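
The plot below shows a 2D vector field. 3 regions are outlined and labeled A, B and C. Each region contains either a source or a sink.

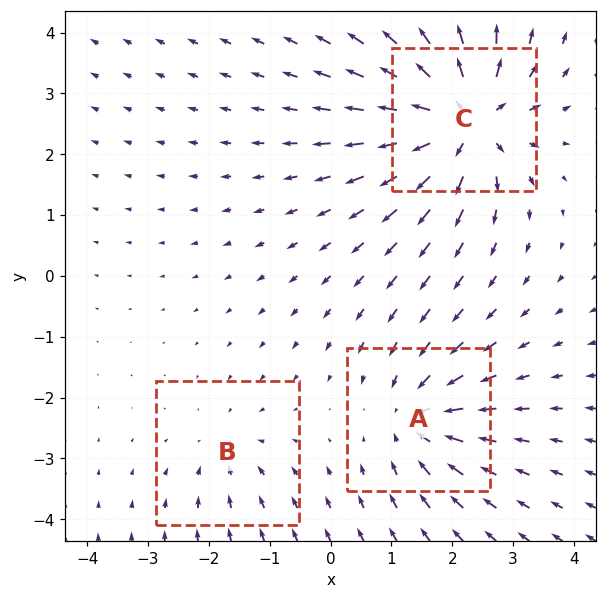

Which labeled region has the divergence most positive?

Divergence at each region's feature centre — A: about -4, B: about -2, C: about +6. Region C is most positive.

C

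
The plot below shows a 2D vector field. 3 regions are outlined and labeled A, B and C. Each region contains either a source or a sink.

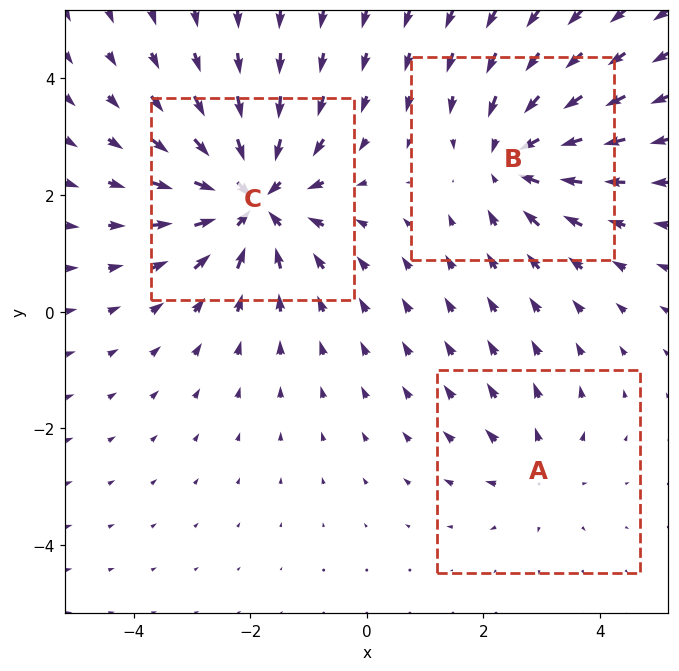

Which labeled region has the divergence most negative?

C

Divergence at each region's feature centre — A: about +2, B: about -3, C: about -5. Region C is most negative.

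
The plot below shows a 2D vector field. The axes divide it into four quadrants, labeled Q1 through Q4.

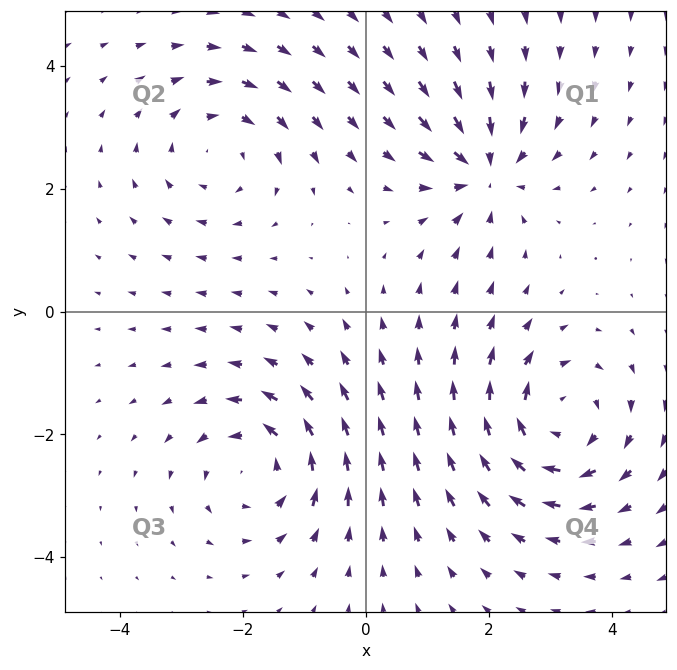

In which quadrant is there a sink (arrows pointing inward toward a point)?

The sink sits at approximately (1.9, 2.3), which lies in quadrant Q1. The divergence there is about -5, negative as expected for a sink.

Q1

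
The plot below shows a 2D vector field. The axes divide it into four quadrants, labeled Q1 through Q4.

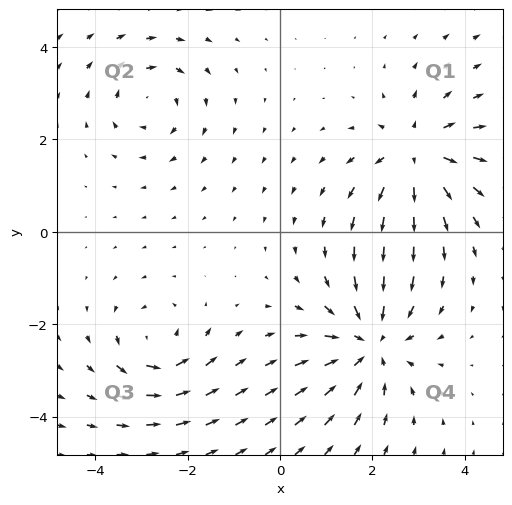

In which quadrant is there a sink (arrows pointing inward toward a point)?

The sink sits at approximately (1.9, -2.4), which lies in quadrant Q4. The divergence there is about -4, negative as expected for a sink.

Q4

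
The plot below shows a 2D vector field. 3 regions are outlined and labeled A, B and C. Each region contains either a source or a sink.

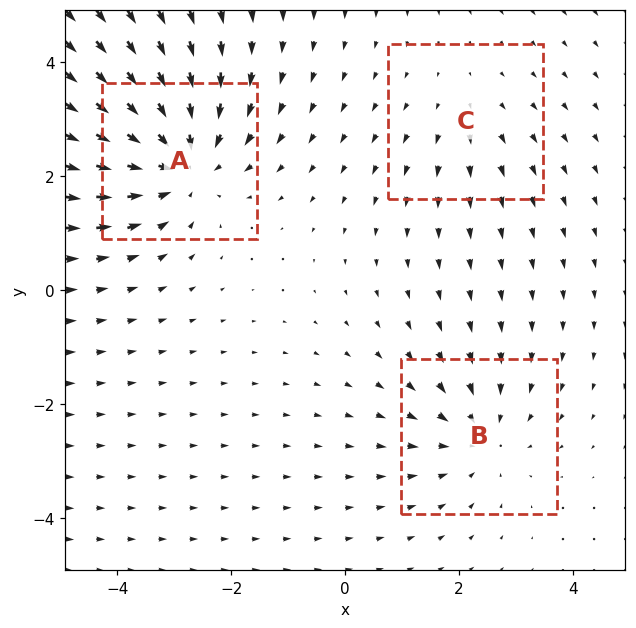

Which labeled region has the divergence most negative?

Divergence at each region's feature centre — A: about -4, B: about -3, C: about +2. Region A is most negative.

A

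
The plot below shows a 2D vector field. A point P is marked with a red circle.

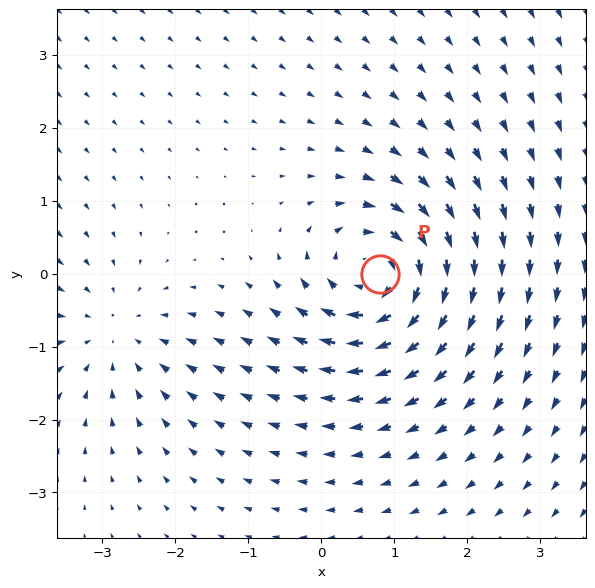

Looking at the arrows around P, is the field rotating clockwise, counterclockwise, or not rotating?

clockwise

Near P at (0.8, -0.0) the arrows circulate clockwise. The curl (z-component) there is about -6; negative curl means clockwise rotation.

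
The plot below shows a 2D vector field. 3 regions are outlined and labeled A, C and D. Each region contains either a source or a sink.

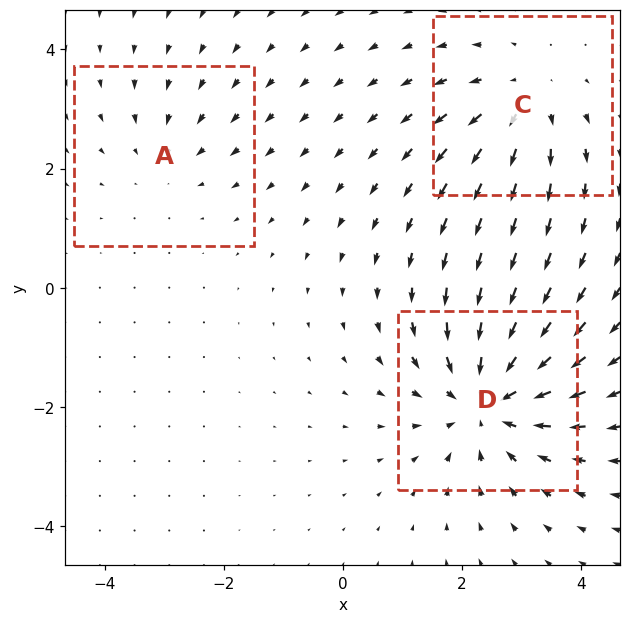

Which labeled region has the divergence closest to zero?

A

Divergence at each region's feature centre — A: about -2, C: about +3, D: about -4. Region A is closest to zero.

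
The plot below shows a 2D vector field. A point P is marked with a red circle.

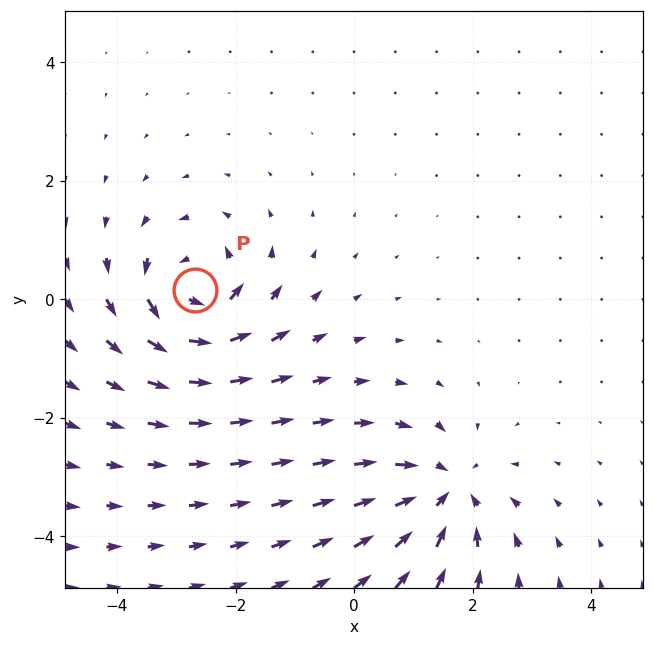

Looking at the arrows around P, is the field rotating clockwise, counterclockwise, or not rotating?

counterclockwise

Near P at (-2.7, 0.2) the arrows circulate counterclockwise. The curl (z-component) there is about +5; positive curl means counterclockwise rotation.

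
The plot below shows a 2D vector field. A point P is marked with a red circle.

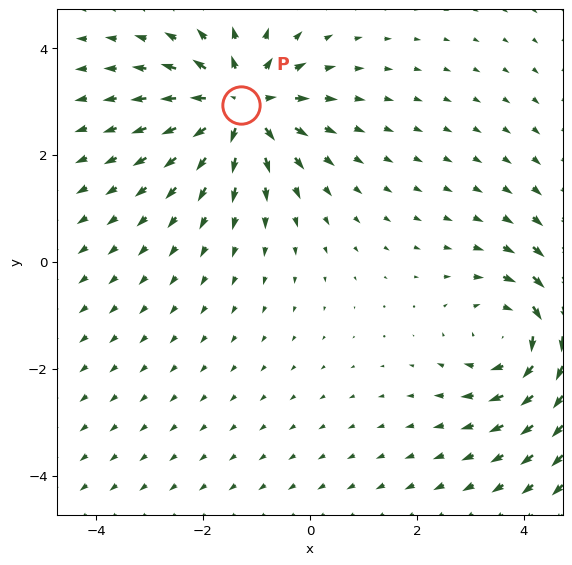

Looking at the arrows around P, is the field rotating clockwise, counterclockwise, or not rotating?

Near P at (-1.3, 2.9) the arrows show no circulation. The curl there is ≈0.

not rotating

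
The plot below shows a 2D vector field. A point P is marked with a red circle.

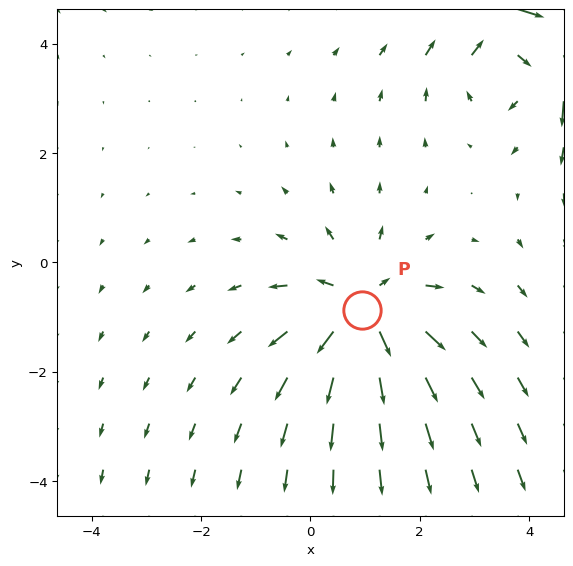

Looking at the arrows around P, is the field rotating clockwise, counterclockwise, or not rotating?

Near P at (0.9, -0.9) the arrows show no circulation. The curl there is ≈0.

not rotating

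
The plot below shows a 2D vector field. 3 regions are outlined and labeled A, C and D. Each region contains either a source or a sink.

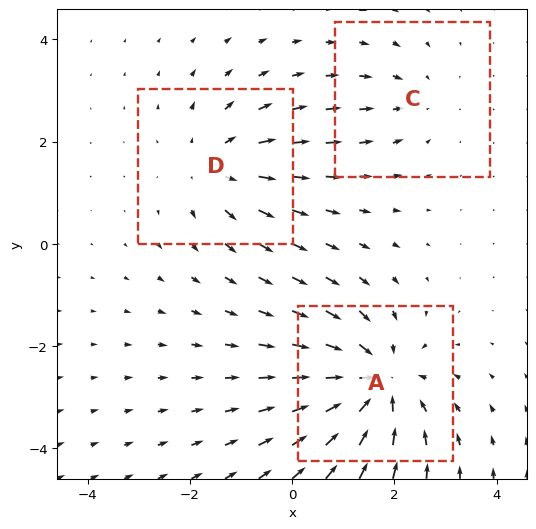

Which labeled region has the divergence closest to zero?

Divergence at each region's feature centre — A: about -4, C: about -2, D: about +3. Region C is closest to zero.

C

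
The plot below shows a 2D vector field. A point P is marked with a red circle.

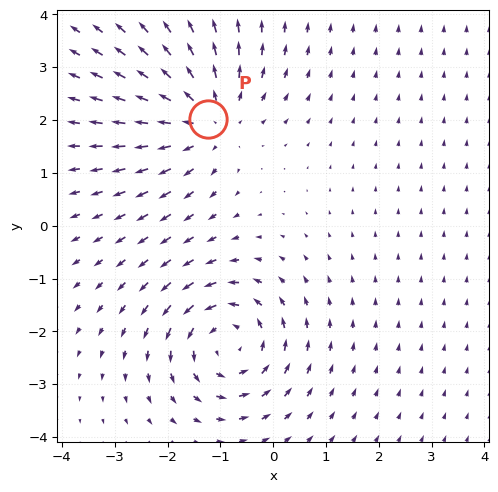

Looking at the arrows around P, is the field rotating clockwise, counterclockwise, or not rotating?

Near P at (-1.2, 2.0) the arrows show no circulation. The curl there is ≈0.

not rotating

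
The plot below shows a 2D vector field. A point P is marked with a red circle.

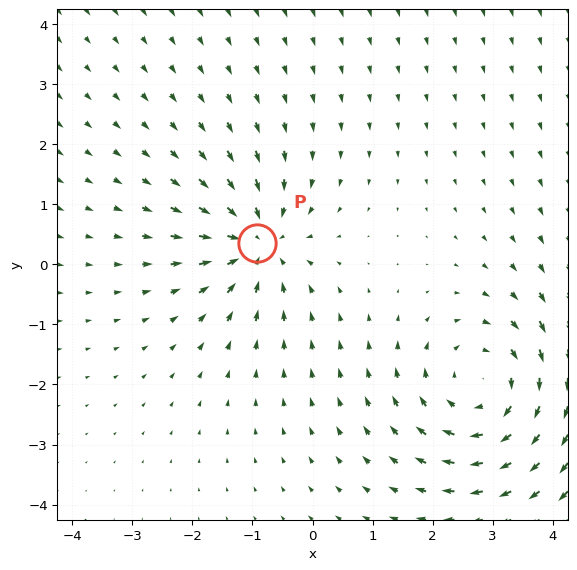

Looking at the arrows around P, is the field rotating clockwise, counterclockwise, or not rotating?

not rotating

Near P at (-0.9, 0.4) the arrows show no circulation. The curl there is ≈0.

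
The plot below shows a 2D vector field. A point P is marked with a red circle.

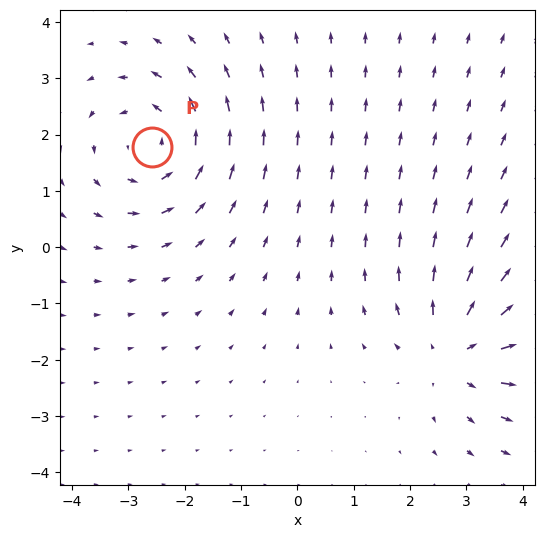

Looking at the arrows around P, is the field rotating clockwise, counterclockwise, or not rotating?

counterclockwise

Near P at (-2.6, 1.8) the arrows circulate counterclockwise. The curl (z-component) there is about +4; positive curl means counterclockwise rotation.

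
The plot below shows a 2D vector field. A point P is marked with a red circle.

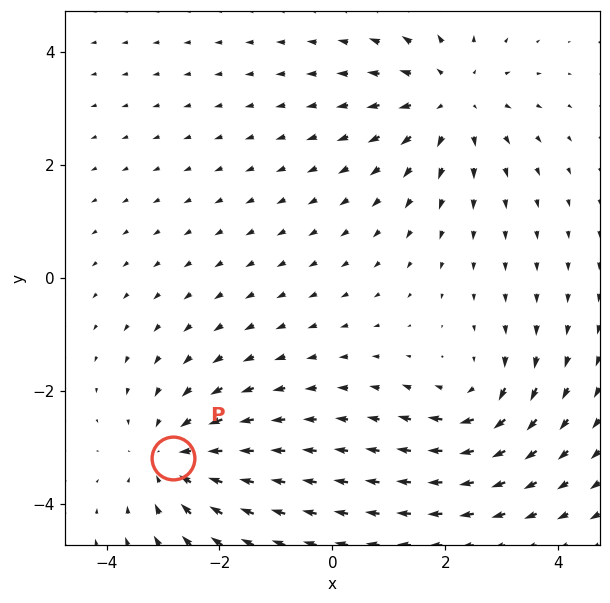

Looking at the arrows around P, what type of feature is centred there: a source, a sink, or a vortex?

sink

At P (-2.8, -3.2) the arrows converge inward. Divergence about -4, curl ≈0 — negative divergence with near-zero curl is a sink.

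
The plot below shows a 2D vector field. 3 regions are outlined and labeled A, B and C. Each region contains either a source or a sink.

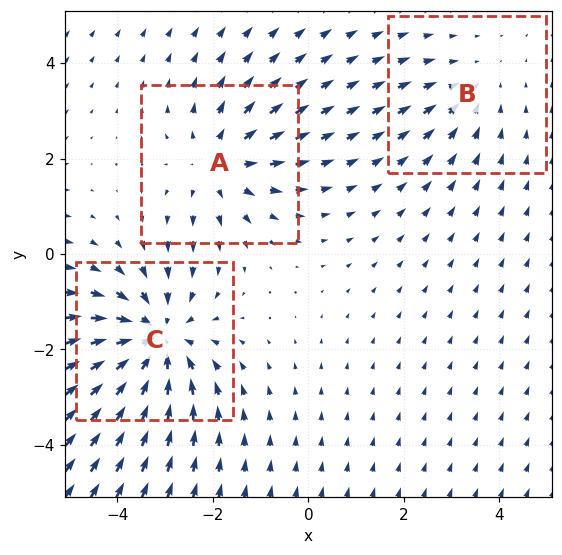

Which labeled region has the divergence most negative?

C

Divergence at each region's feature centre — A: about +3, B: about -2, C: about -4. Region C is most negative.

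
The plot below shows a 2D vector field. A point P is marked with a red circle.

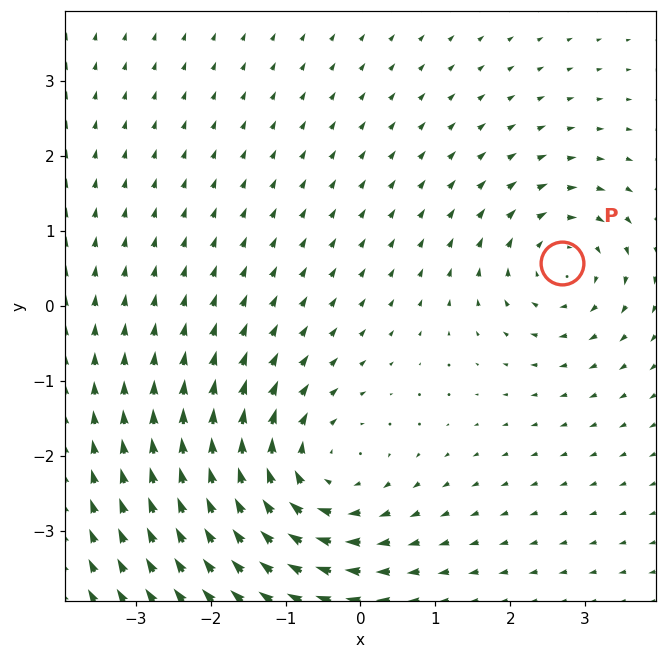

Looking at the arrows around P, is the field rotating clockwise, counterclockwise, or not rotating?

Near P at (2.7, 0.6) the arrows circulate clockwise. The curl (z-component) there is about -4; negative curl means clockwise rotation.

clockwise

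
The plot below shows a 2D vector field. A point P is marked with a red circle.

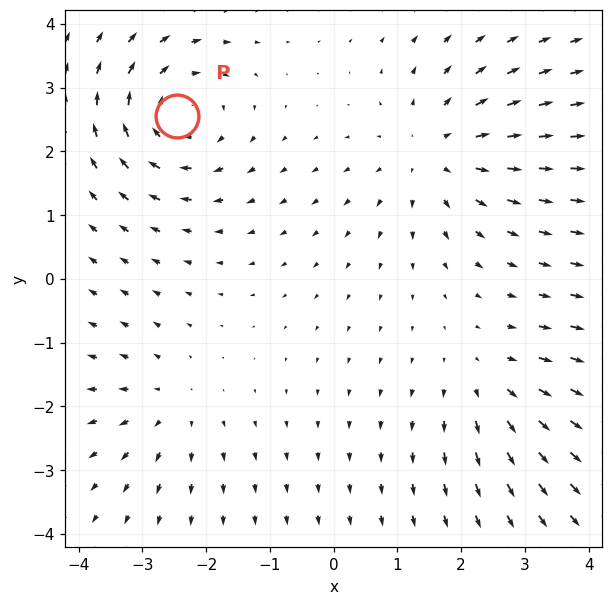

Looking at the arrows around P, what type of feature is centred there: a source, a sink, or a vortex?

vortex

At P (-2.5, 2.6) the arrows circulate clockwise. Divergence ≈0, curl about -4 — near-zero divergence with nonzero curl is a vortex.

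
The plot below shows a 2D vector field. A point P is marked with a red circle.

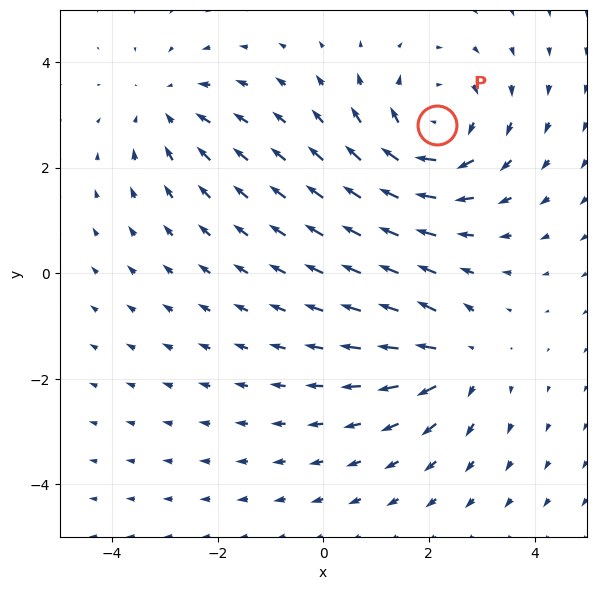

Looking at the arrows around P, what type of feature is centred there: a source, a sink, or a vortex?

vortex

At P (2.1, 2.8) the arrows circulate clockwise. Divergence ≈0, curl about -3 — near-zero divergence with nonzero curl is a vortex.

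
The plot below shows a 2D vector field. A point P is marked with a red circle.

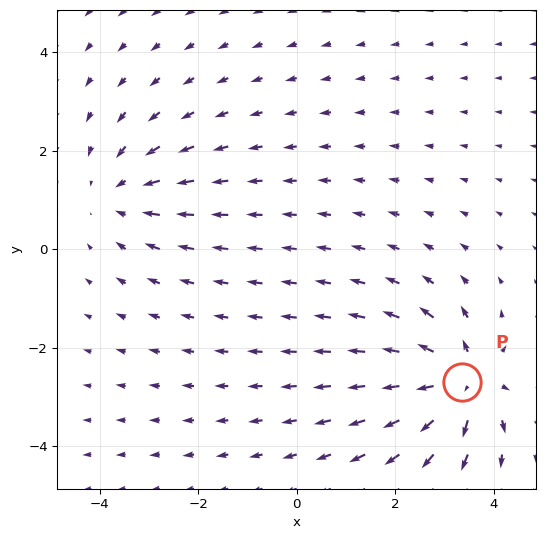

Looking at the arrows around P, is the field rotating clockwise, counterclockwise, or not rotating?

Near P at (3.3, -2.7) the arrows show no circulation. The curl there is ≈0.

not rotating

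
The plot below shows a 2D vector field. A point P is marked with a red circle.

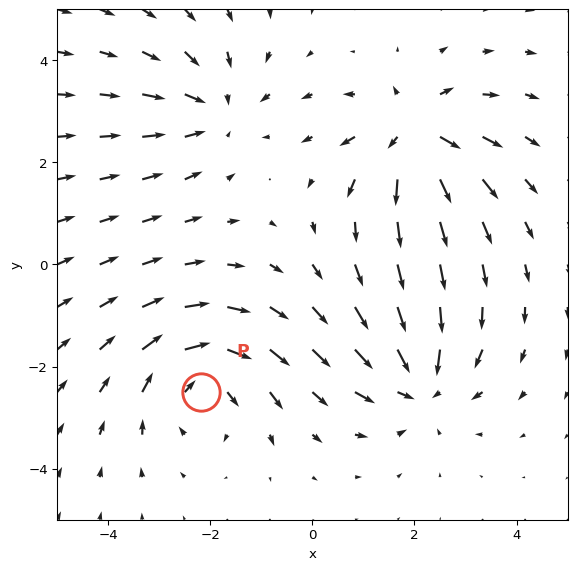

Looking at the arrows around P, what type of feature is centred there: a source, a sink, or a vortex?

vortex

At P (-2.2, -2.5) the arrows circulate clockwise. Divergence ≈0, curl about -5 — near-zero divergence with nonzero curl is a vortex.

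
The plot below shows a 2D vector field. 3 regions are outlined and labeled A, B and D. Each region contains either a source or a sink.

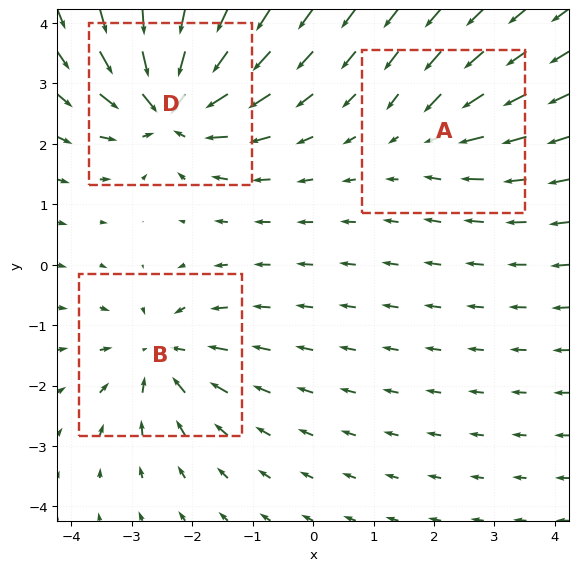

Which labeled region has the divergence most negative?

D

Divergence at each region's feature centre — A: about -2, B: about -4, D: about -6. Region D is most negative.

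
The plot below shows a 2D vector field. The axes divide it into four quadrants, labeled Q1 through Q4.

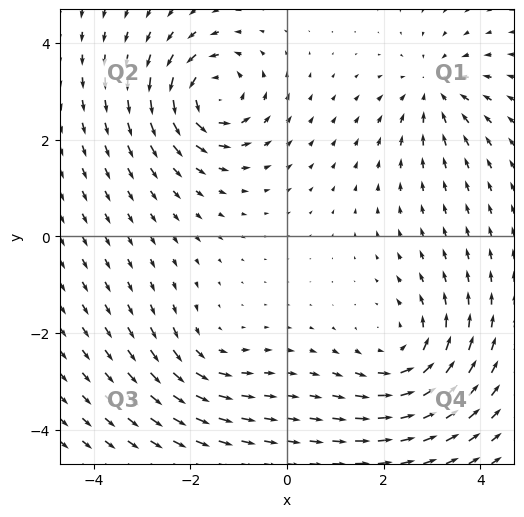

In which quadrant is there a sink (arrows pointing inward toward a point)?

The sink sits at approximately (3.1, 3.0), which lies in quadrant Q1. The divergence there is about -4, negative as expected for a sink.

Q1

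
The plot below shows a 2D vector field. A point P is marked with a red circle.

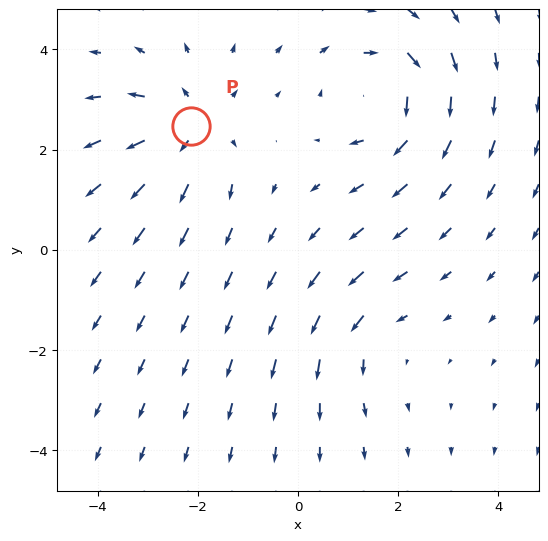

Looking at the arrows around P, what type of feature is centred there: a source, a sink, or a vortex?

source

At P (-2.1, 2.5) the arrows spread outward. Divergence about +4, curl ≈0 — positive divergence with near-zero curl is a source.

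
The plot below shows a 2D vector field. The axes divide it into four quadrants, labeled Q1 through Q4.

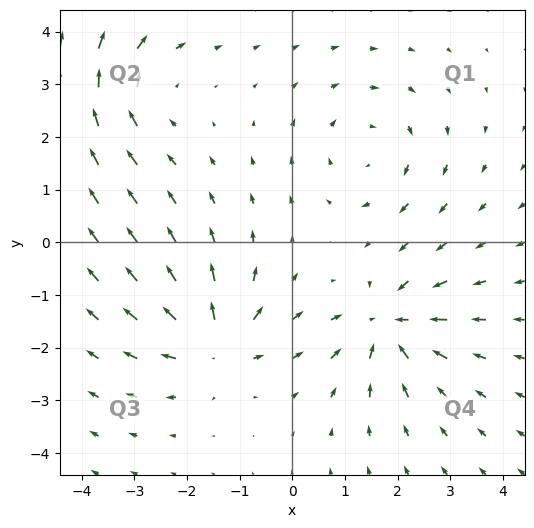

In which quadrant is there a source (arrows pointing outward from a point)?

The source sits at approximately (-1.4, -1.9), which lies in quadrant Q3. The divergence there is about +6, positive as expected for a source.

Q3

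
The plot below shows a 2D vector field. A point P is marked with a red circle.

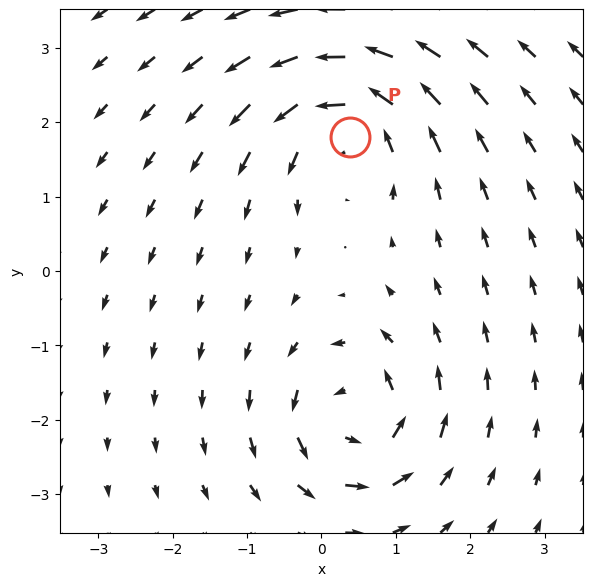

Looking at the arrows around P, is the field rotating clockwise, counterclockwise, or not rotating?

counterclockwise

Near P at (0.4, 1.8) the arrows circulate counterclockwise. The curl (z-component) there is about +4; positive curl means counterclockwise rotation.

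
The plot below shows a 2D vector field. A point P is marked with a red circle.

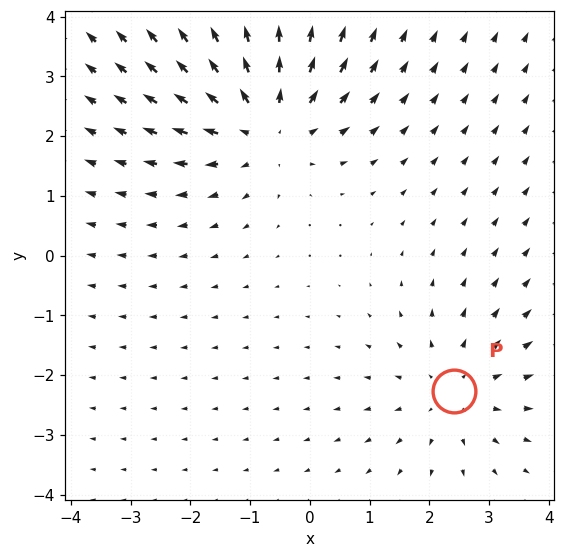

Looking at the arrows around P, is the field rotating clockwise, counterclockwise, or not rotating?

Near P at (2.4, -2.3) the arrows show no circulation. The curl there is ≈0.

not rotating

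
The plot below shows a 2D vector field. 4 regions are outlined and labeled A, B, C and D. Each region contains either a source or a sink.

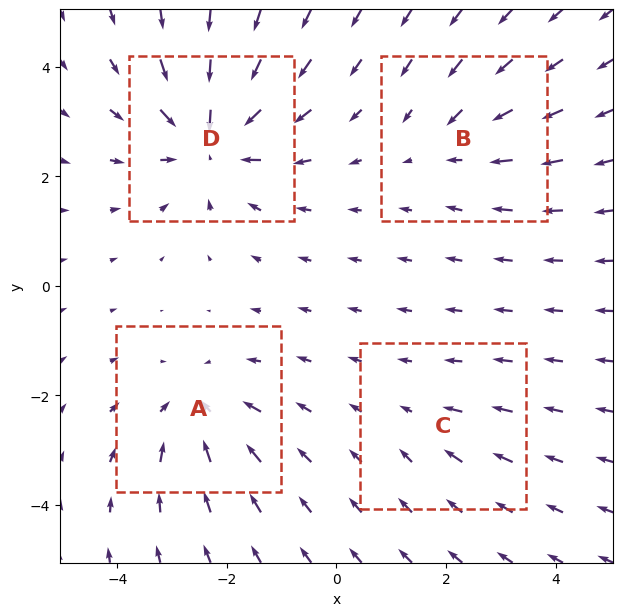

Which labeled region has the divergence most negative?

Divergence at each region's feature centre — A: about -4, B: about -3, C: about -2, D: about -6. Region D is most negative.

D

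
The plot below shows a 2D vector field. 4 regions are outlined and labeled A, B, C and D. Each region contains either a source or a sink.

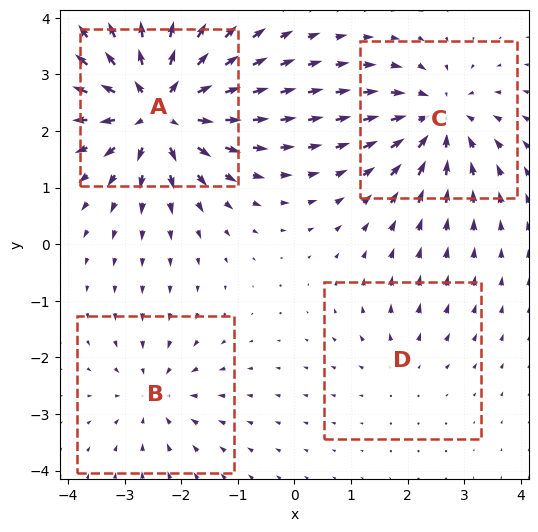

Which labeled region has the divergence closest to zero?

Divergence at each region's feature centre — A: about +9, B: about -4, C: about -6, D: about +2. Region D is closest to zero.

D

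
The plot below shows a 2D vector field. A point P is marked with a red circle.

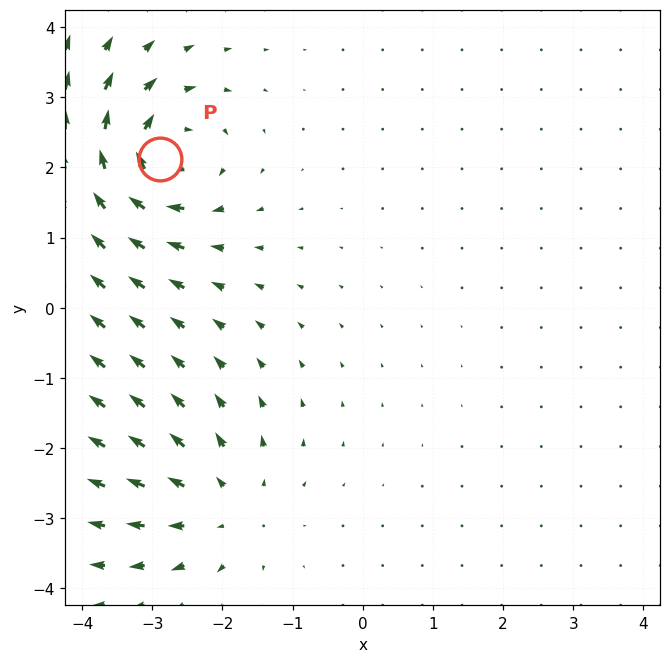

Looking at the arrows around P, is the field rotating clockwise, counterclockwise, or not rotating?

Near P at (-2.9, 2.1) the arrows circulate clockwise. The curl (z-component) there is about -7; negative curl means clockwise rotation.

clockwise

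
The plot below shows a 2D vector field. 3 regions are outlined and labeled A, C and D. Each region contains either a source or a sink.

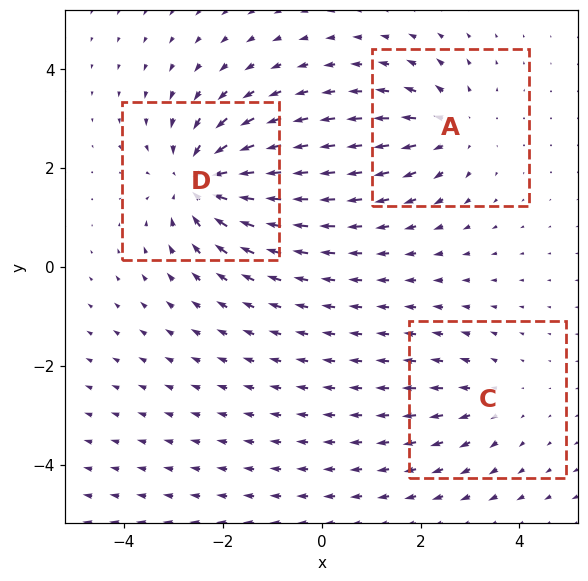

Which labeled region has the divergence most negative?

D

Divergence at each region's feature centre — A: about +3, C: about +2, D: about -5. Region D is most negative.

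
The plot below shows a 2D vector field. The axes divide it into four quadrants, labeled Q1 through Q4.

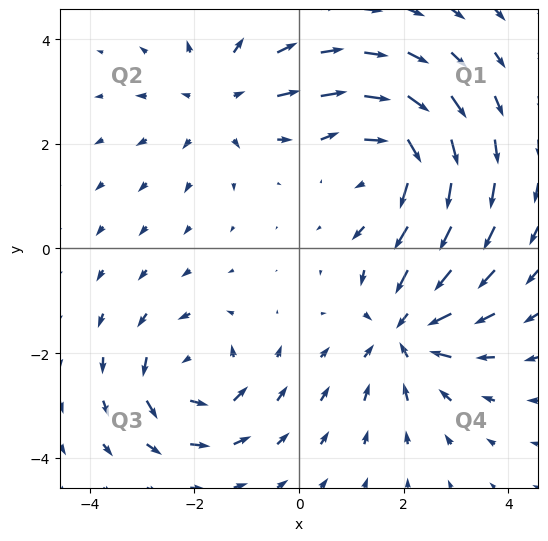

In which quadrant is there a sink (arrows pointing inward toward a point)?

Q4

The sink sits at approximately (2.0, -1.6), which lies in quadrant Q4. The divergence there is about -4, negative as expected for a sink.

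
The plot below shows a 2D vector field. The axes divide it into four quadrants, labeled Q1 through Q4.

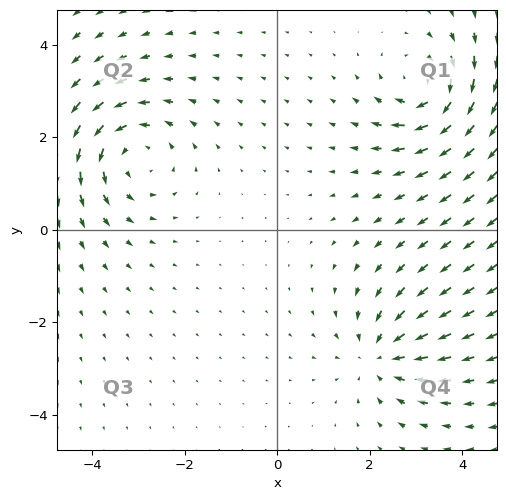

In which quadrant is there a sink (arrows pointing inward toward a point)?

Q4

The sink sits at approximately (2.2, -2.7), which lies in quadrant Q4. The divergence there is about -4, negative as expected for a sink.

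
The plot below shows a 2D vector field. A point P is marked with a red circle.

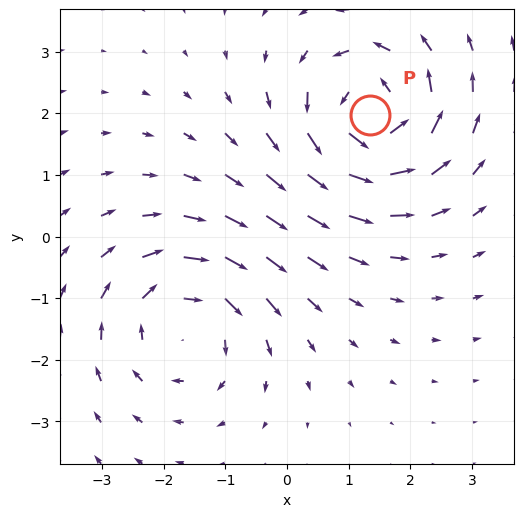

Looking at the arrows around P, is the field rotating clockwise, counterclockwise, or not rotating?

Near P at (1.3, 2.0) the arrows circulate counterclockwise. The curl (z-component) there is about +6; positive curl means counterclockwise rotation.

counterclockwise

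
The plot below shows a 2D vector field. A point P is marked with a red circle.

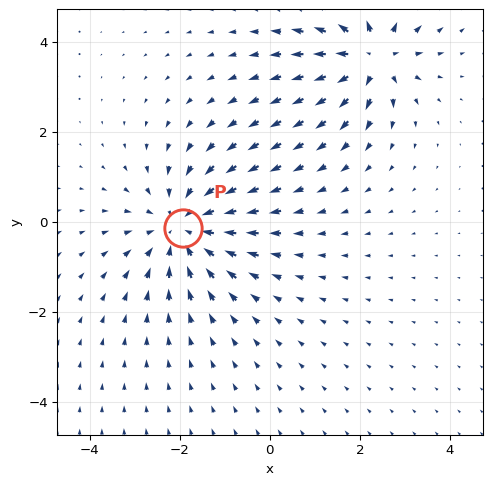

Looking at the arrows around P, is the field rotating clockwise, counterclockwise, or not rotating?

Near P at (-1.9, -0.1) the arrows show no circulation. The curl there is ≈0.

not rotating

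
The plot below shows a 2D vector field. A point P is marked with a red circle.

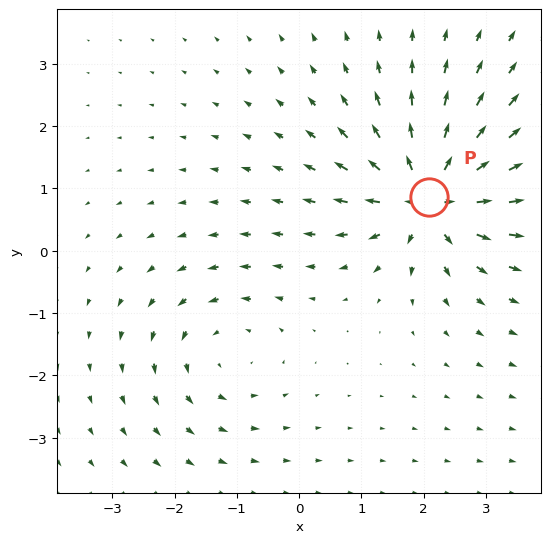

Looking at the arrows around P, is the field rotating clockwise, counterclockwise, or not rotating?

not rotating

Near P at (2.1, 0.9) the arrows show no circulation. The curl there is ≈0.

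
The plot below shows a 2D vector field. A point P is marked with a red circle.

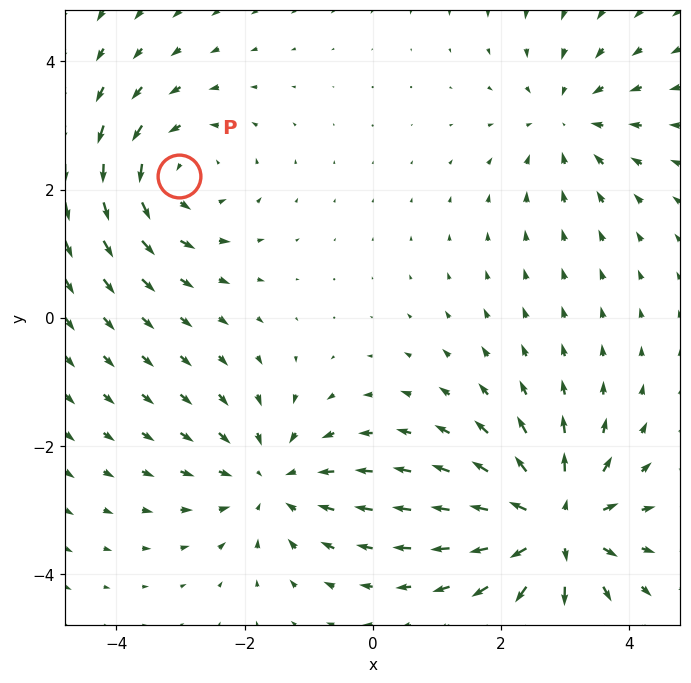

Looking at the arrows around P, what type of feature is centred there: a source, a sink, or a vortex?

At P (-3.0, 2.2) the arrows circulate counterclockwise. Divergence ≈0, curl about +4 — near-zero divergence with nonzero curl is a vortex.

vortex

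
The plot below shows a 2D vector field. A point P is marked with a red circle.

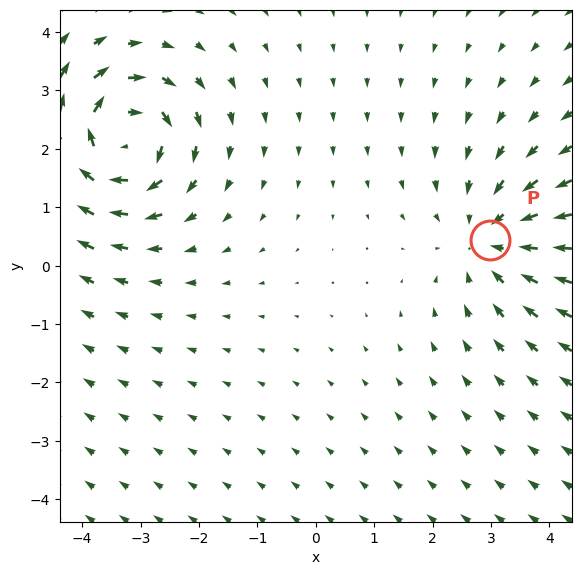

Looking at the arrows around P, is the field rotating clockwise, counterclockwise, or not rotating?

Near P at (3.0, 0.4) the arrows show no circulation. The curl there is ≈0.

not rotating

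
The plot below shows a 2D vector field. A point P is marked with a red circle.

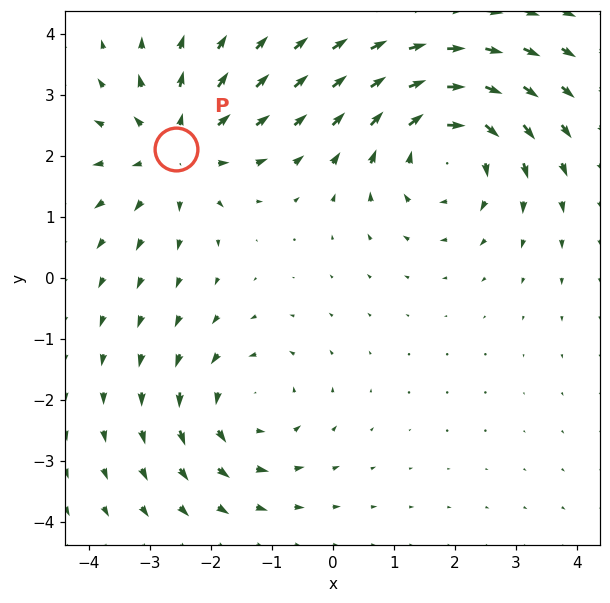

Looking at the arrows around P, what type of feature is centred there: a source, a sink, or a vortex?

source

At P (-2.6, 2.1) the arrows spread outward. Divergence about +4, curl ≈0 — positive divergence with near-zero curl is a source.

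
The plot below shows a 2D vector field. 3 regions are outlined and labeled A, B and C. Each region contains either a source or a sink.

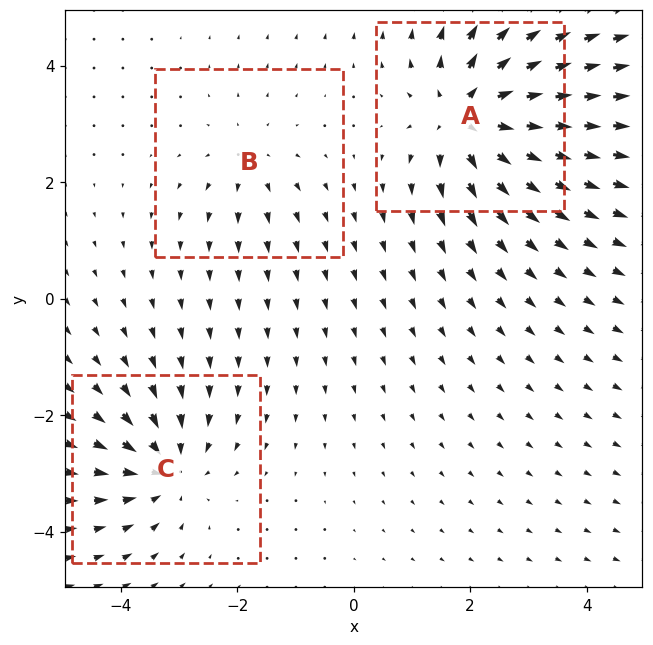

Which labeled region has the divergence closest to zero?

Divergence at each region's feature centre — A: about +6, B: about +2, C: about -4. Region B is closest to zero.

B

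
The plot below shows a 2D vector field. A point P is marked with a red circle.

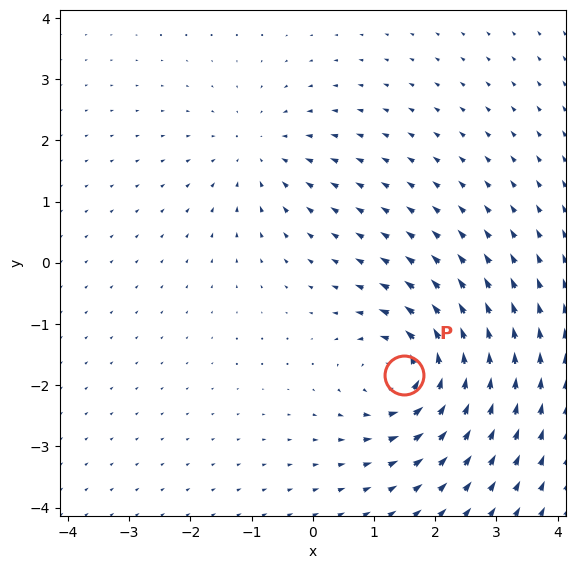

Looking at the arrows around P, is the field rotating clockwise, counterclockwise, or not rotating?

counterclockwise

Near P at (1.5, -1.8) the arrows circulate counterclockwise. The curl (z-component) there is about +6; positive curl means counterclockwise rotation.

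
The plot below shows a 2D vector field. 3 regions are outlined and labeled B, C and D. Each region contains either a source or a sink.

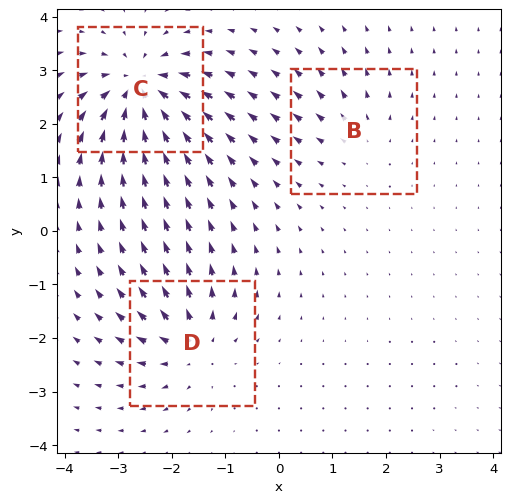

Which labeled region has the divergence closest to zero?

Divergence at each region's feature centre — B: about +2, C: about -6, D: about +4. Region B is closest to zero.

B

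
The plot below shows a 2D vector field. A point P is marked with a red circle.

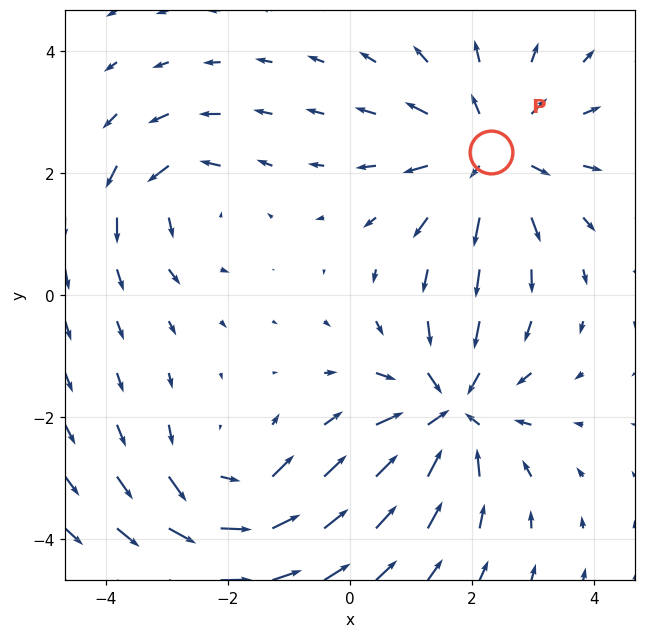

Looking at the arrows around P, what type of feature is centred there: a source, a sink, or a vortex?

At P (2.3, 2.3) the arrows spread outward. Divergence about +4, curl ≈0 — positive divergence with near-zero curl is a source.

source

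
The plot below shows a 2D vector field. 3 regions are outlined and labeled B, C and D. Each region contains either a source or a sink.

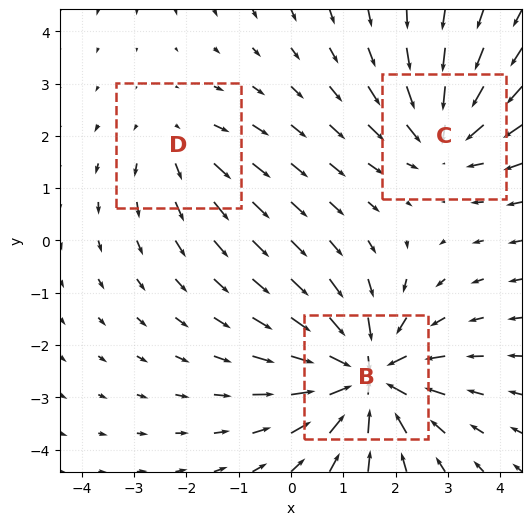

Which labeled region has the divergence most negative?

Divergence at each region's feature centre — B: about -5, C: about -3, D: about +2. Region B is most negative.

B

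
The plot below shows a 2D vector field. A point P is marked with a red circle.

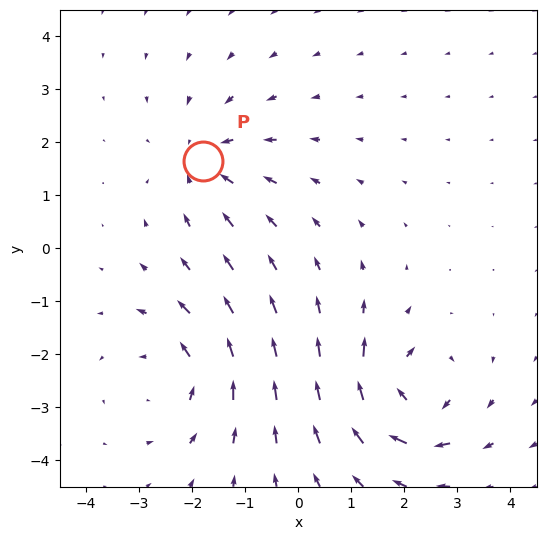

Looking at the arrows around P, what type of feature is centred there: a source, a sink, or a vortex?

sink

At P (-1.8, 1.6) the arrows converge inward. Divergence about -3, curl ≈0 — negative divergence with near-zero curl is a sink.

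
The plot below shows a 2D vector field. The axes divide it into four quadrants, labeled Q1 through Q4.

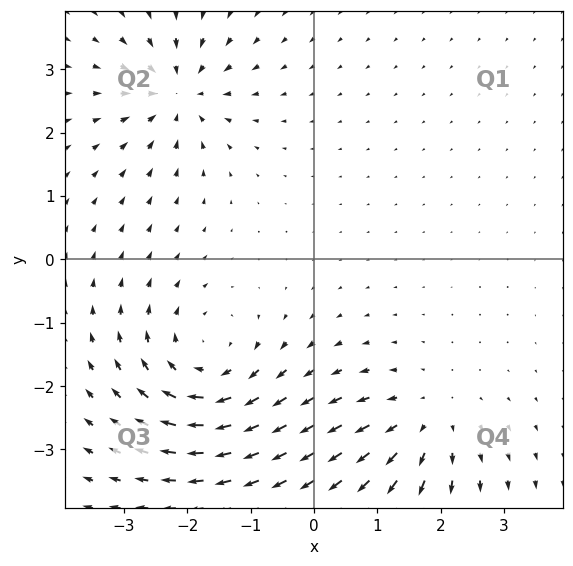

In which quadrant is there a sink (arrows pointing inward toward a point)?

The sink sits at approximately (-2.1, 2.6), which lies in quadrant Q2. The divergence there is about -5, negative as expected for a sink.

Q2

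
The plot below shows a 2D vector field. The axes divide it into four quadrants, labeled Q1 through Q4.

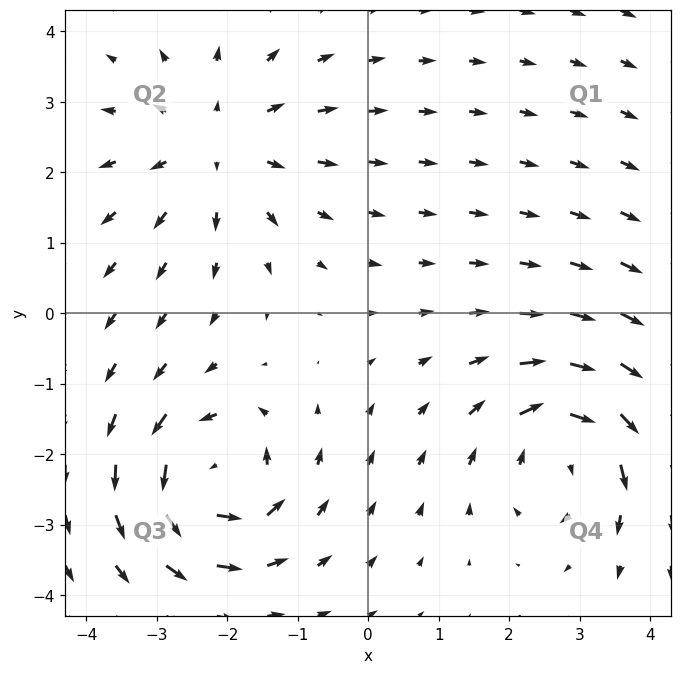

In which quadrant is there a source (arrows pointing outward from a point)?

The source sits at approximately (-2.1, 2.4), which lies in quadrant Q2. The divergence there is about +4, positive as expected for a source.

Q2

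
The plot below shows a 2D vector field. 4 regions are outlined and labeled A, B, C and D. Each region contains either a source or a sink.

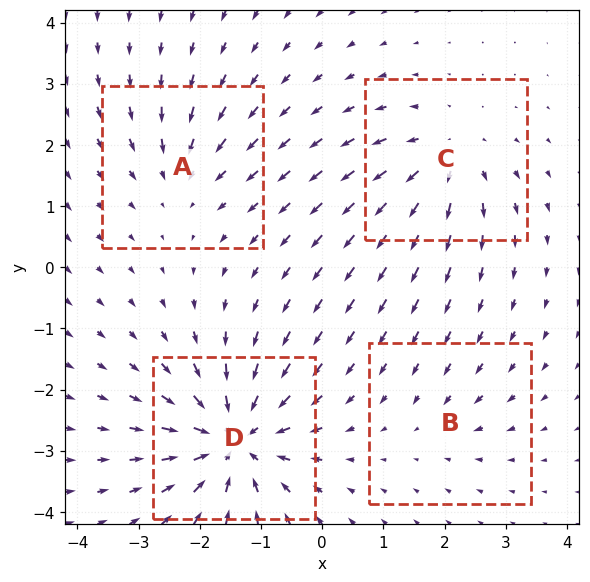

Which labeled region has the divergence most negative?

D

Divergence at each region's feature centre — A: about -4, B: about -2, C: about +5, D: about -9. Region D is most negative.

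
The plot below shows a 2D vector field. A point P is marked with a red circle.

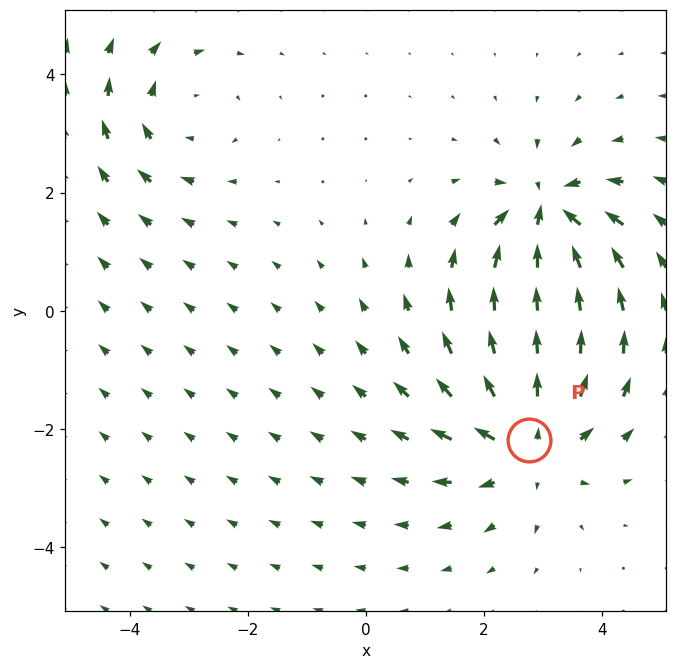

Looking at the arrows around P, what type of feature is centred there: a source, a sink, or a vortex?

source

At P (2.8, -2.2) the arrows spread outward. Divergence about +5, curl ≈0 — positive divergence with near-zero curl is a source.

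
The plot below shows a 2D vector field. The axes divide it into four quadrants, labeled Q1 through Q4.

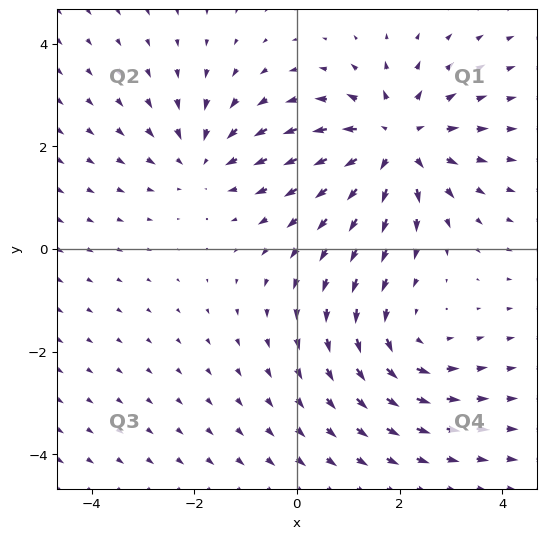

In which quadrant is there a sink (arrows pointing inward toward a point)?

Q2

The sink sits at approximately (-1.8, 1.7), which lies in quadrant Q2. The divergence there is about -2, negative as expected for a sink.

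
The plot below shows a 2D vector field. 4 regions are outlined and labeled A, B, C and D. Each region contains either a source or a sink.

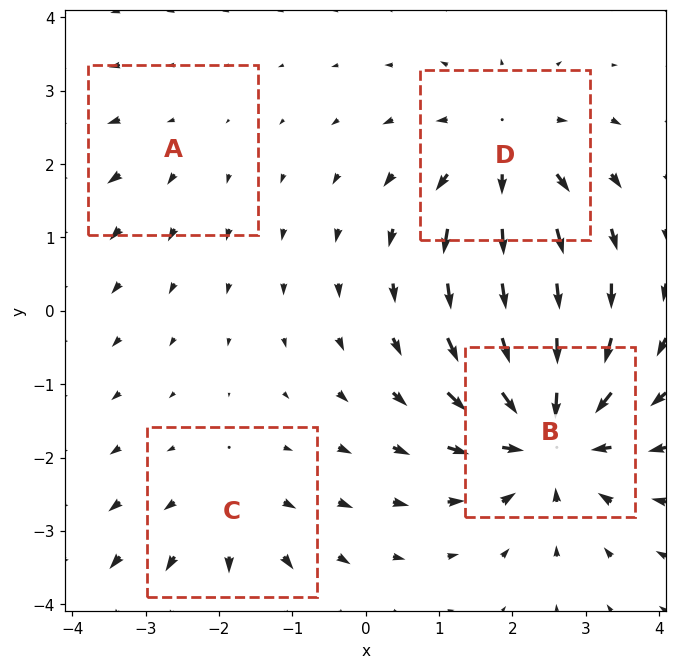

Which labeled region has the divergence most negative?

B

Divergence at each region's feature centre — A: about +2, B: about -7, C: about +3, D: about +5. Region B is most negative.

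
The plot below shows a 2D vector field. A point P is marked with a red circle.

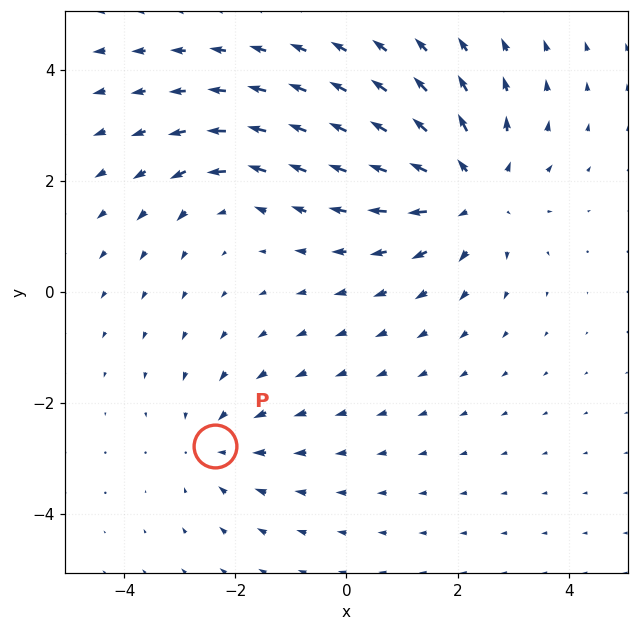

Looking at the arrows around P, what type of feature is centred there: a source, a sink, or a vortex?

sink

At P (-2.4, -2.8) the arrows converge inward. Divergence about -2, curl ≈0 — negative divergence with near-zero curl is a sink.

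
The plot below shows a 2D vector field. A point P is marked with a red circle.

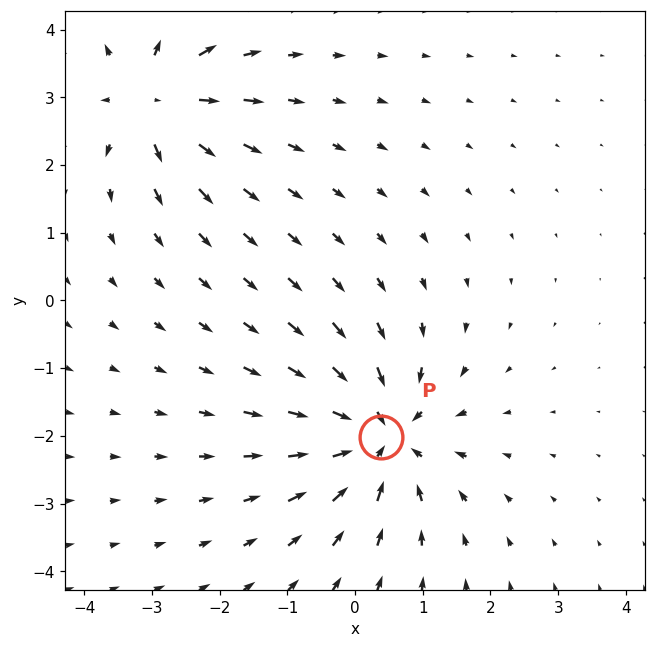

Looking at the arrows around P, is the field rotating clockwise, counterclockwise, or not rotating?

Near P at (0.4, -2.0) the arrows show no circulation. The curl there is ≈0.

not rotating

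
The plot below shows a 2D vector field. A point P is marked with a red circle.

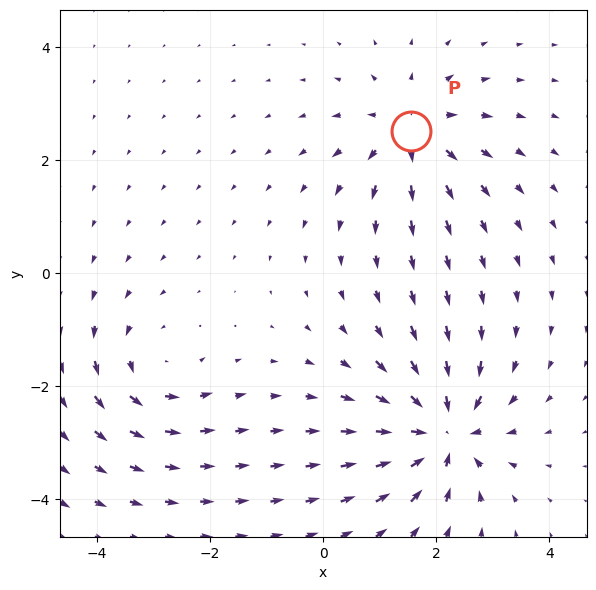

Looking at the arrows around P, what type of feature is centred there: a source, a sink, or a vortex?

At P (1.5, 2.5) the arrows spread outward. Divergence about +4, curl ≈0 — positive divergence with near-zero curl is a source.

source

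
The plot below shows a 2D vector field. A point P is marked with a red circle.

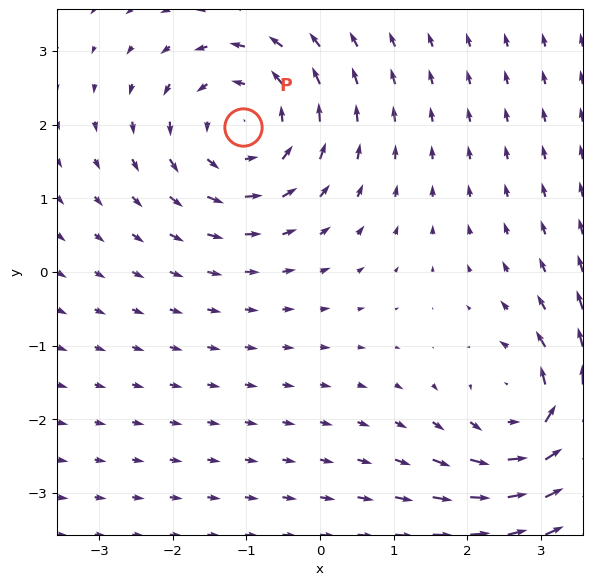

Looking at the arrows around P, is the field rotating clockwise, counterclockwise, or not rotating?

Near P at (-1.1, 2.0) the arrows circulate counterclockwise. The curl (z-component) there is about +4; positive curl means counterclockwise rotation.

counterclockwise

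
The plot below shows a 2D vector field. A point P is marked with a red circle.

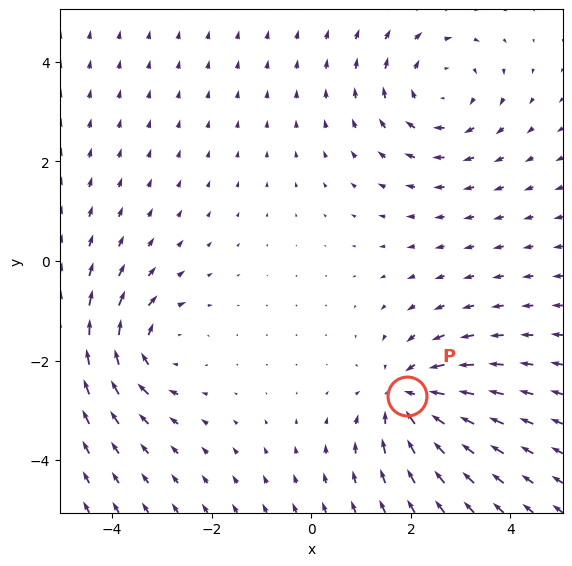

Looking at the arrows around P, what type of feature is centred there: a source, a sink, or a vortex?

At P (1.9, -2.7) the arrows converge inward. Divergence about -3, curl ≈0 — negative divergence with near-zero curl is a sink.

sink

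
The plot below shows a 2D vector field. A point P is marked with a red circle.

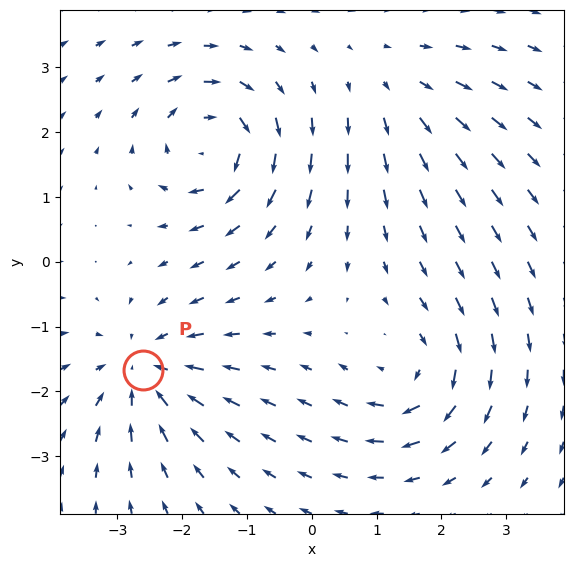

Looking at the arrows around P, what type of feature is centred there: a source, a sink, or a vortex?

sink

At P (-2.6, -1.7) the arrows converge inward. Divergence about -4, curl ≈0 — negative divergence with near-zero curl is a sink.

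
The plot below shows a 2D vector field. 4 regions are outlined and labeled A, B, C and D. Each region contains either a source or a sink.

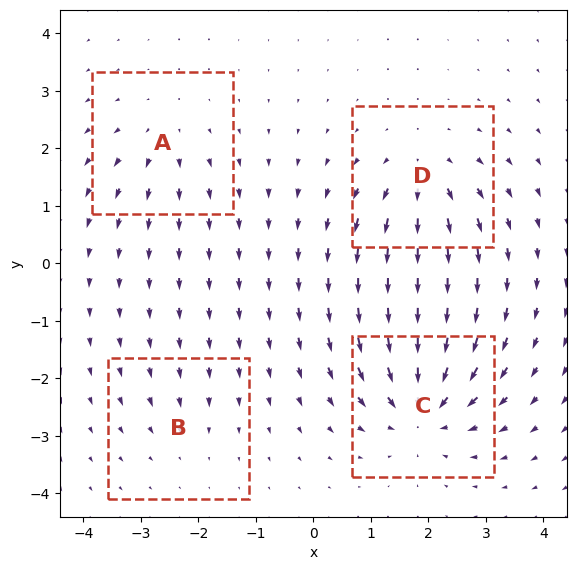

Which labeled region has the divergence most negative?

Divergence at each region's feature centre — A: about +4, B: about -2, C: about -7, D: about +5. Region C is most negative.

C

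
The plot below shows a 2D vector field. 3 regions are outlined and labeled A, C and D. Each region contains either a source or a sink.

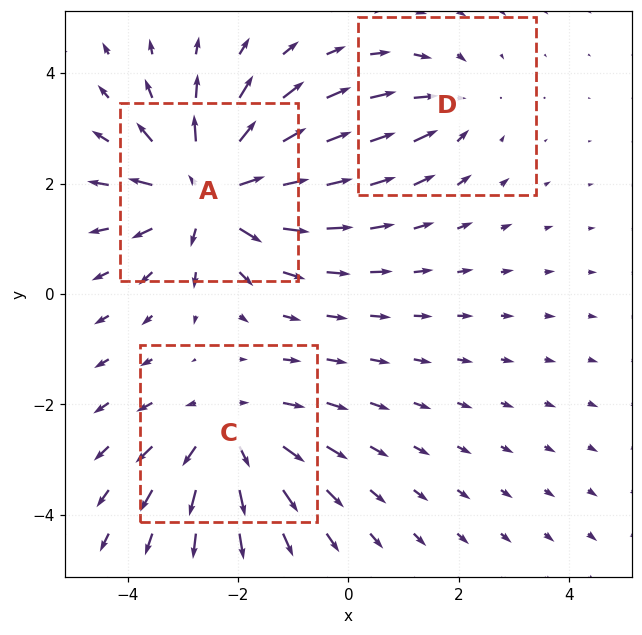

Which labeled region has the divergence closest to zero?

D

Divergence at each region's feature centre — A: about +5, C: about +3, D: about -2. Region D is closest to zero.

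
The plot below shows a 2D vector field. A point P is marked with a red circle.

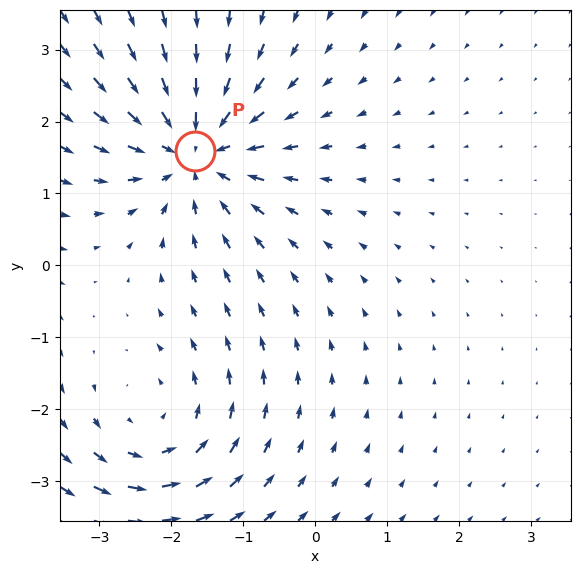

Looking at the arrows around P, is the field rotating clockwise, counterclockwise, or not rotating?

Near P at (-1.7, 1.6) the arrows show no circulation. The curl there is ≈0.

not rotating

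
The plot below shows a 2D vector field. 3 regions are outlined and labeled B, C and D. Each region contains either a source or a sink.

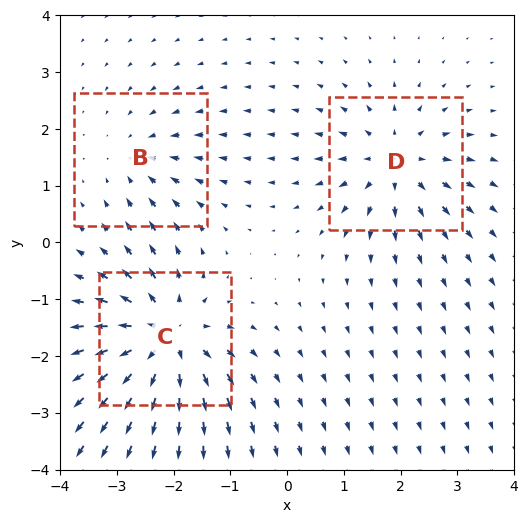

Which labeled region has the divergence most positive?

Divergence at each region's feature centre — B: about -2, C: about +6, D: about +4. Region C is most positive.

C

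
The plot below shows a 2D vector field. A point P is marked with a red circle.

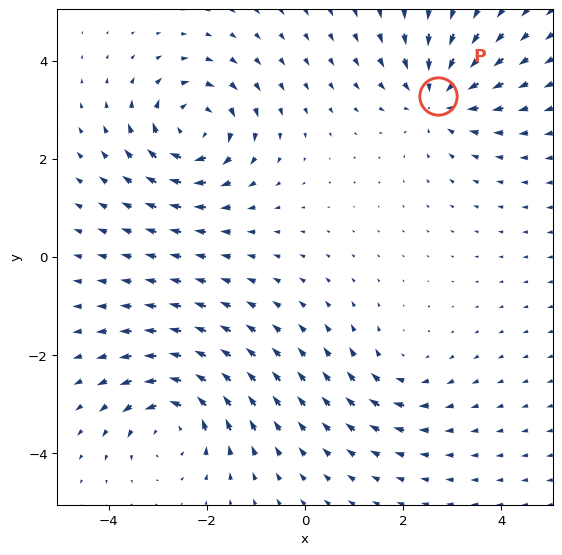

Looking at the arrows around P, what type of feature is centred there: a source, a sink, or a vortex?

At P (2.7, 3.3) the arrows converge inward. Divergence about -4, curl ≈0 — negative divergence with near-zero curl is a sink.

sink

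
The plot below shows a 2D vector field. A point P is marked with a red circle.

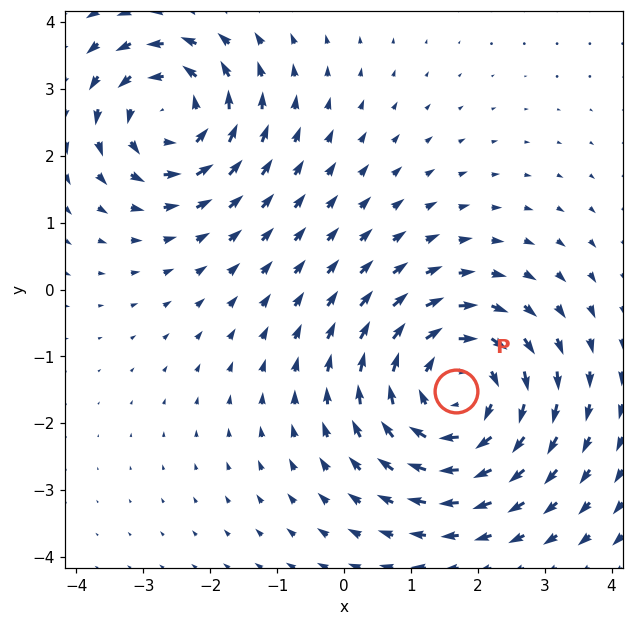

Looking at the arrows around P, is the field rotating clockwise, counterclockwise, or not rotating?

clockwise

Near P at (1.7, -1.5) the arrows circulate clockwise. The curl (z-component) there is about -4; negative curl means clockwise rotation.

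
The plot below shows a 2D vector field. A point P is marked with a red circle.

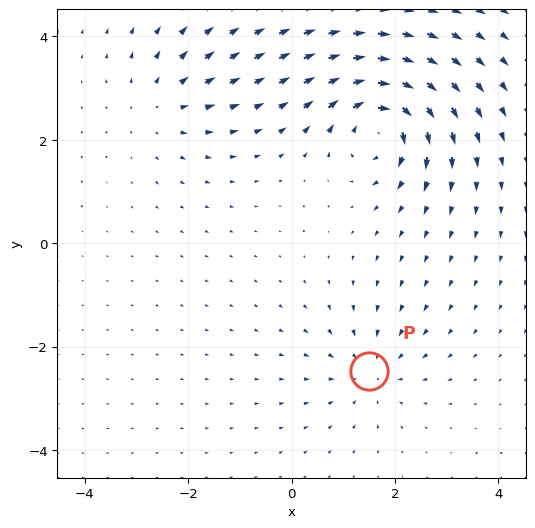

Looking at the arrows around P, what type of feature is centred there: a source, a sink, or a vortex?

At P (1.5, -2.5) the arrows converge inward. Divergence about -3, curl ≈0 — negative divergence with near-zero curl is a sink.

sink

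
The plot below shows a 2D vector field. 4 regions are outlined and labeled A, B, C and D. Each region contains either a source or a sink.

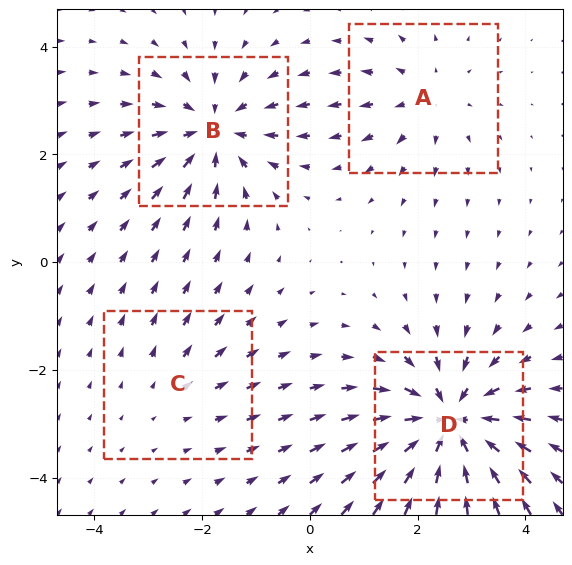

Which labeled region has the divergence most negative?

Divergence at each region's feature centre — A: about +3, B: about -5, C: about +2, D: about -7. Region D is most negative.

D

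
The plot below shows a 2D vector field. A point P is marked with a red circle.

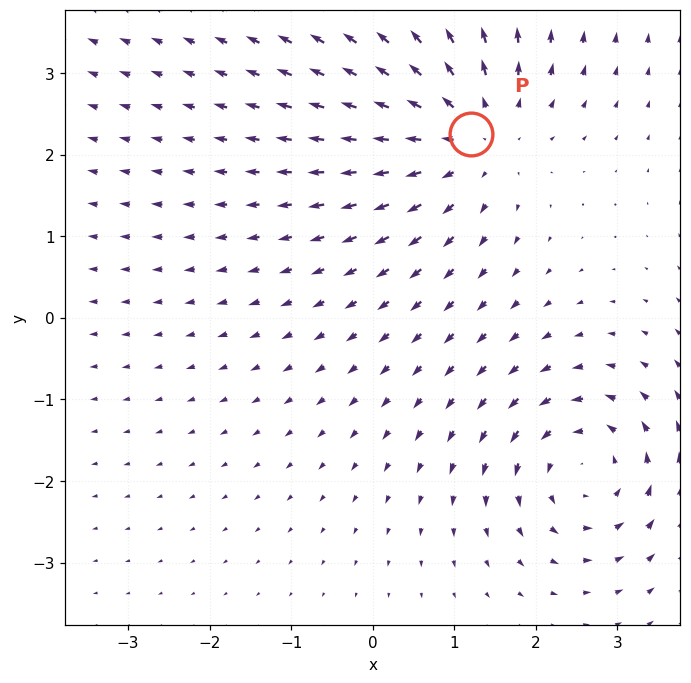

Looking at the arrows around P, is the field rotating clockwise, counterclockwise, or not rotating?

Near P at (1.2, 2.2) the arrows show no circulation. The curl there is ≈0.

not rotating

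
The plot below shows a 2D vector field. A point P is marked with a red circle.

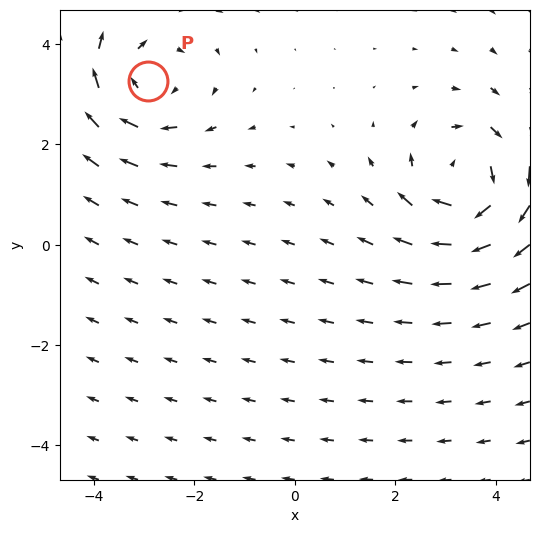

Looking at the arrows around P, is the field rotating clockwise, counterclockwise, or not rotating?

clockwise

Near P at (-2.9, 3.2) the arrows circulate clockwise. The curl (z-component) there is about -3; negative curl means clockwise rotation.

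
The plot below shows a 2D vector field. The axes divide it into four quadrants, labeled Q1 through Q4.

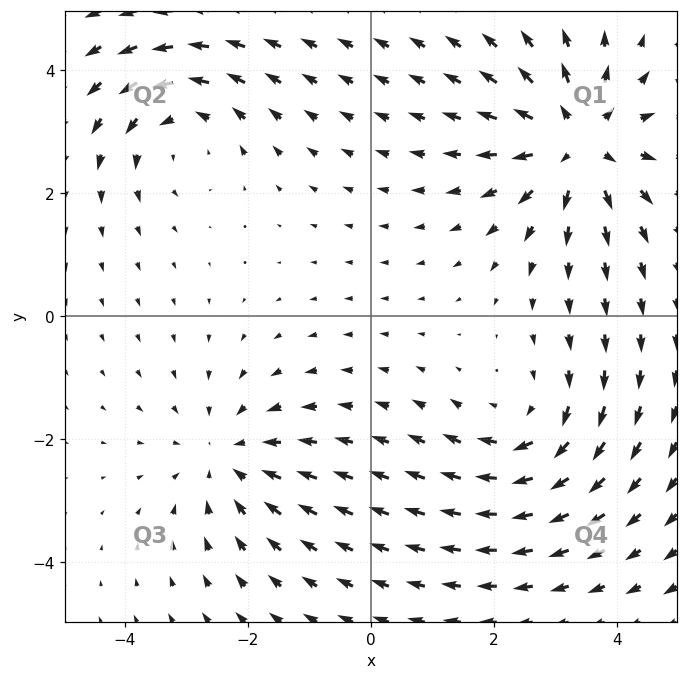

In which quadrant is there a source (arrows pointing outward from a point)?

The source sits at approximately (3.4, 2.8), which lies in quadrant Q1. The divergence there is about +5, positive as expected for a source.

Q1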